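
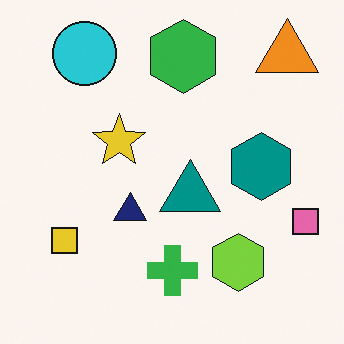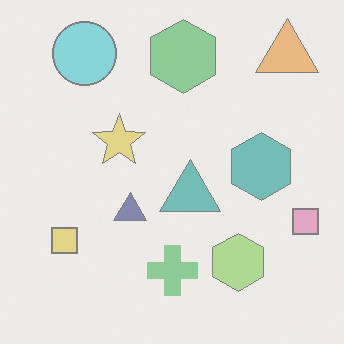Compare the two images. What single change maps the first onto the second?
The transformation is: washed out (contrast reduced).

Tones are pushed toward mid-grey across the whole image — a global contrast change.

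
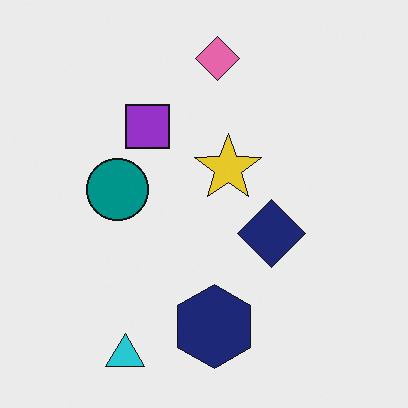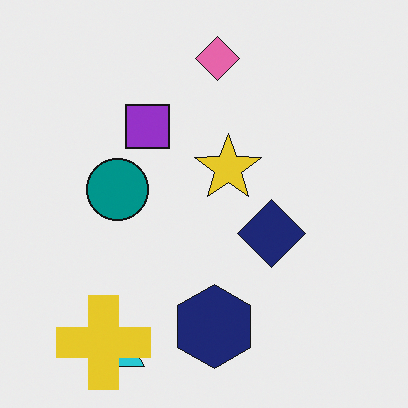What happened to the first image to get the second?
This is the original image overlaid with an additional yellow cross.

A yellow cross appears in the second image that is absent from the first.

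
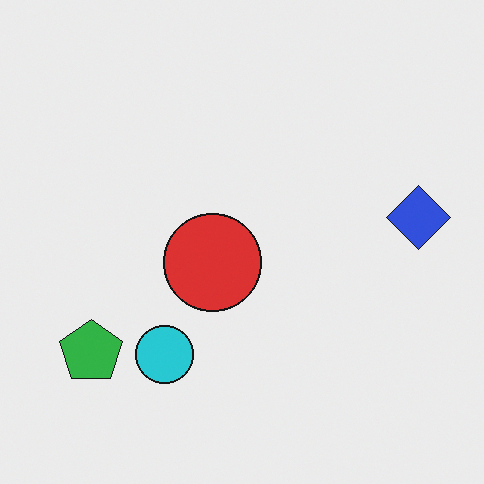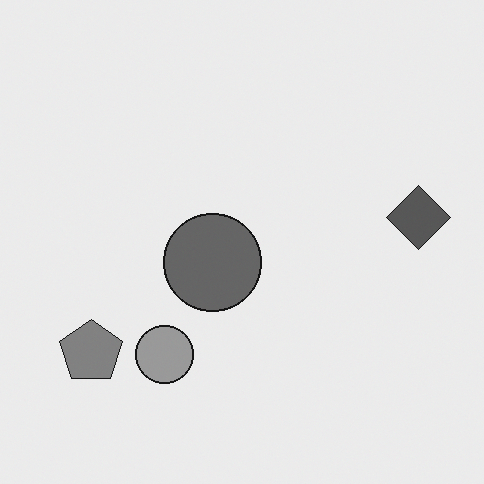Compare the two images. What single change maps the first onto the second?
The image was converted to grayscale.

All color is removed — every shape is now a shade of grey.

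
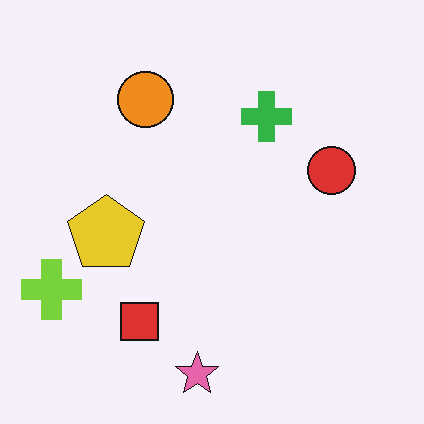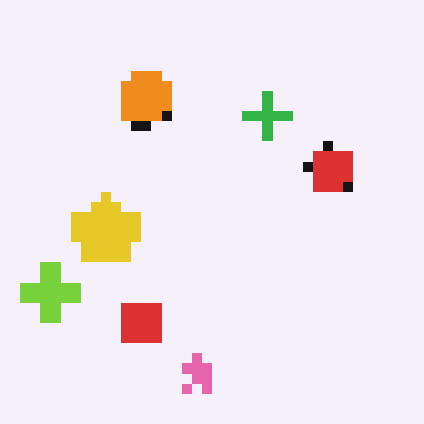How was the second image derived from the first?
The second image is the first coarsely pixelated.

Shapes are reduced to large square blocks; fine edges and outlines are lost — a downscale-then-upscale (mosaic) effect.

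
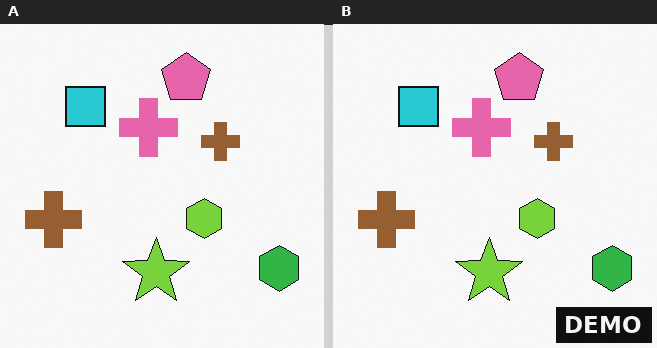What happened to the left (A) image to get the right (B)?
This is the original image watermarked with the text "DEMO" in the lower-right corner.

A dark label reading "DEMO" appears in the lower-right corner.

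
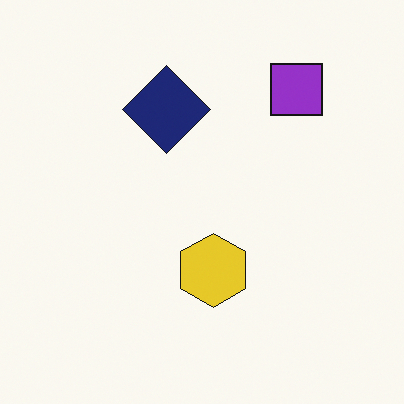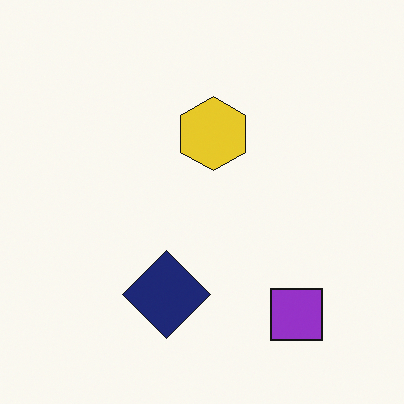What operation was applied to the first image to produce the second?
Flipped vertically (top ↔ bottom).

The purple square is in the top-right of the first image and the bottom-right of the second — shapes on opposite sides of the horizontal midline have swapped in a mirror flip.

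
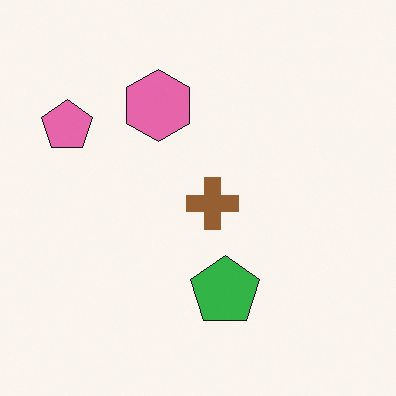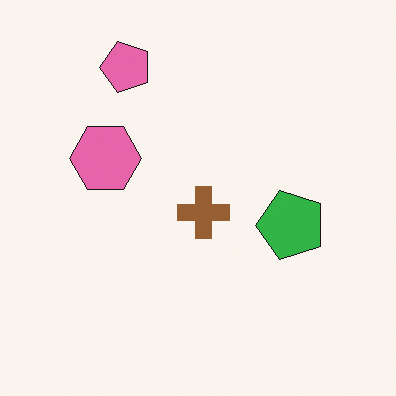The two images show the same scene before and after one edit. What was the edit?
The second image is the first transposed (reflected across the top-left ↔ bottom-right diagonal).

Shapes have swapped their row and column positions — what was in the top-right is now in the bottom-left — a diagonal reflection.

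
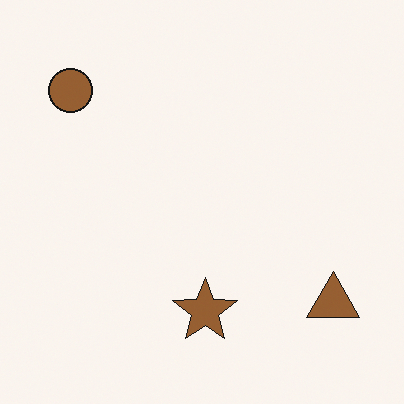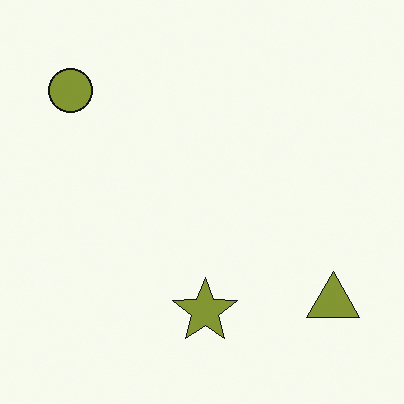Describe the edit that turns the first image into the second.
Hue-shifted slightly.

Every shape's color has rotated by the same amount around the hue wheel — a uniform hue shift.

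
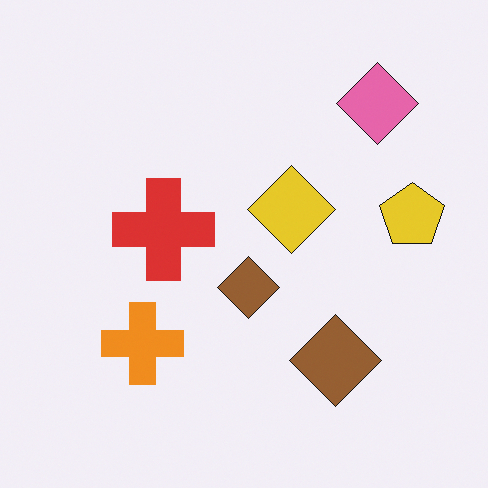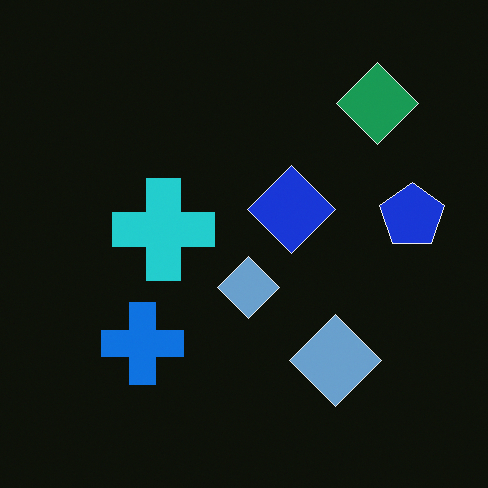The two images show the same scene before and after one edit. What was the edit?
The transformation is: color-inverted (negative).

The light background has become dark and every shape's color is its complement — a photographic negative.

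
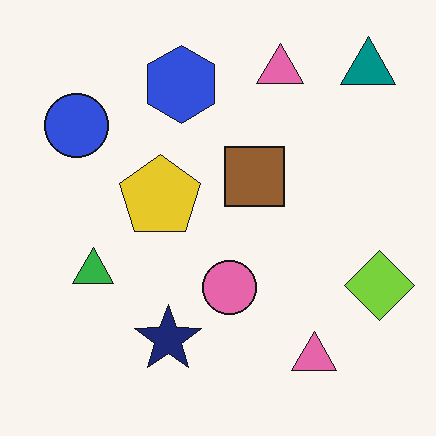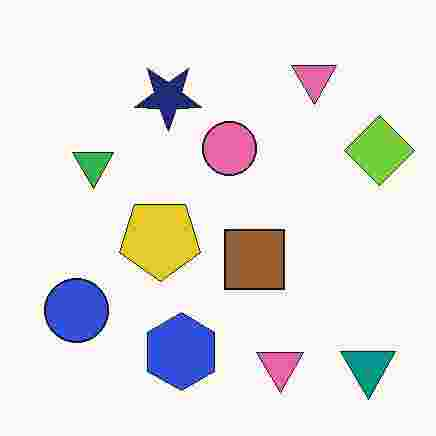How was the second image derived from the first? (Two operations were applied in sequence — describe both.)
It was flipped vertically (top ↔ bottom), then degraded with heavy JPEG compression.

The teal triangle is in the top-right of the first image and the bottom-right of the second — shapes on opposite sides of the horizontal midline have swapped in a mirror flip. Blocky 8×8 compression artifacts appear around shape edges and the flat background shows ringing — characteristic JPEG degradation.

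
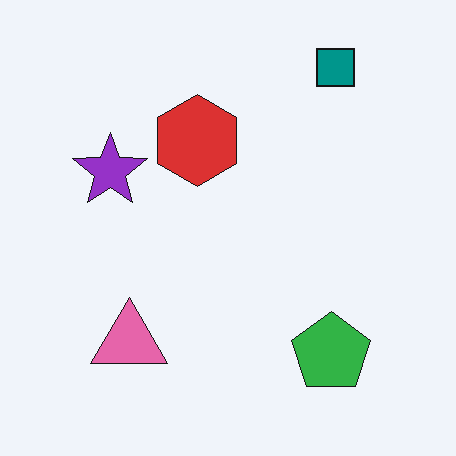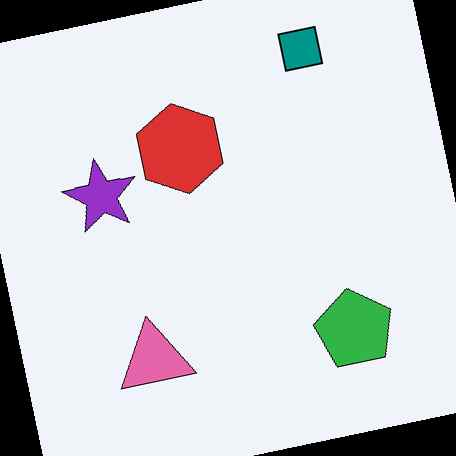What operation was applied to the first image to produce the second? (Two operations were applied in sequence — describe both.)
Rotated counter-clockwise by a slight angle, then given moderate JPEG compression.

Every shape is tilted by the same angle and the image corners show triangular fill wedges — a whole-image rotation by a non-right angle. Blocky 8×8 compression artifacts appear around shape edges and the flat background shows ringing — characteristic JPEG degradation.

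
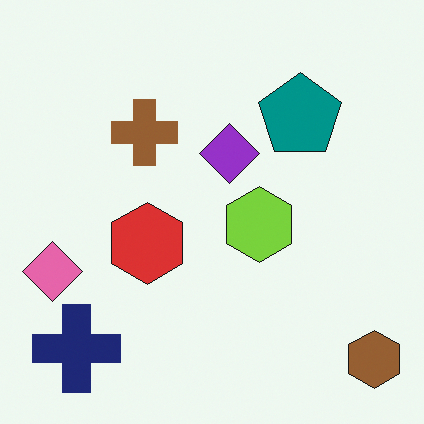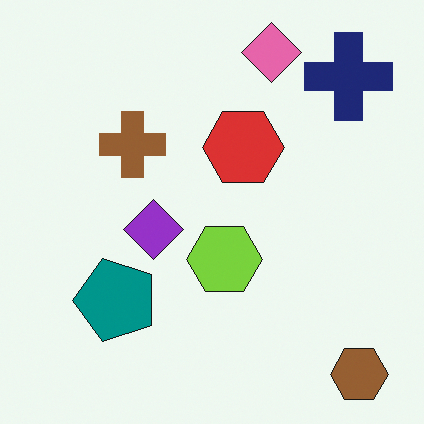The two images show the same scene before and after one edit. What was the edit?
The second image is the first transposed (reflected across the top-left ↔ bottom-right diagonal).

Shapes have swapped their row and column positions — what was in the top-right is now in the bottom-left — a diagonal reflection.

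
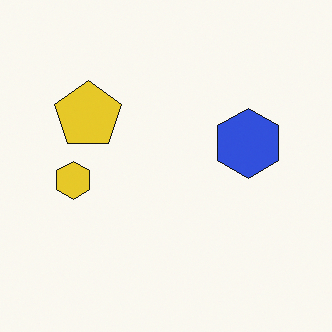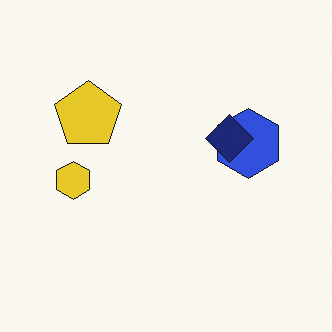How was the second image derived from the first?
Overlaid with an additional navy diamond.

A navy diamond appears in the second image that is absent from the first.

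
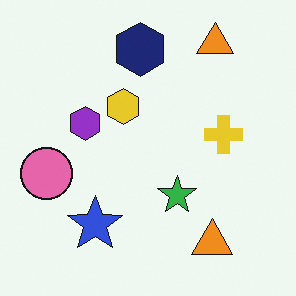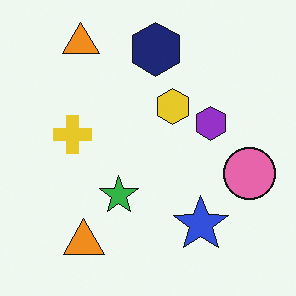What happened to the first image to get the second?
It was flipped horizontally (left ↔ right).

The pink circle is in the left of the first image and the right of the second — shapes on opposite sides of the vertical midline have swapped in a mirror flip.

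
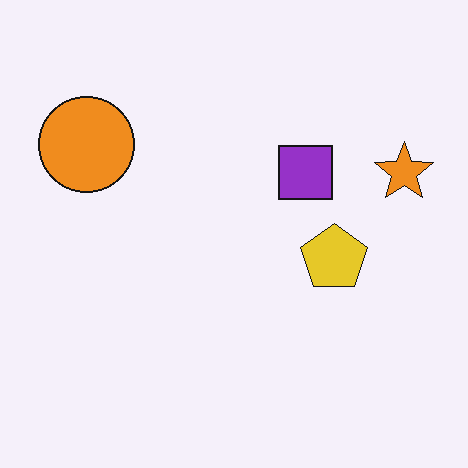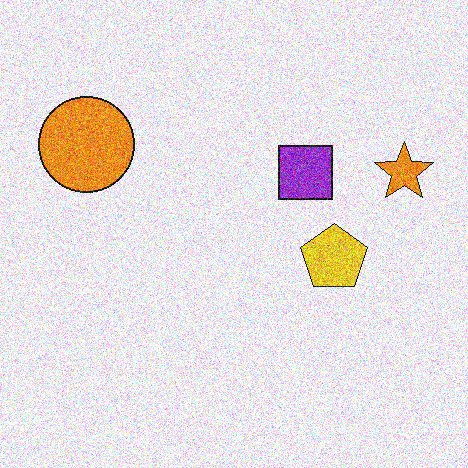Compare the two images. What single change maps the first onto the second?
Degraded with heavy additive noise.

Random speckle covers the whole image, including the flat background.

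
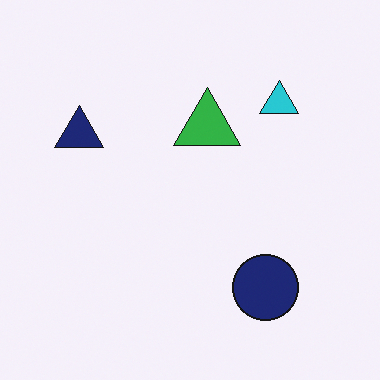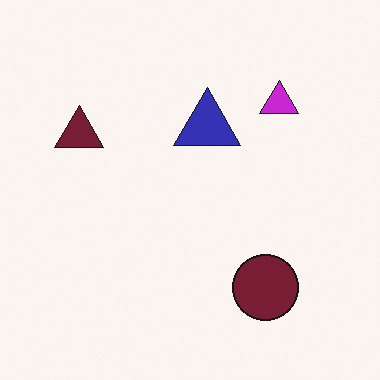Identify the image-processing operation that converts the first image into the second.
The transformation is: hue-shifted through roughly a third of the color wheel.

Every shape's color has rotated by the same amount around the hue wheel — a uniform hue shift.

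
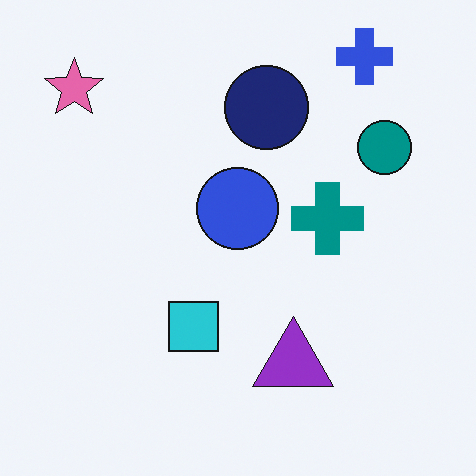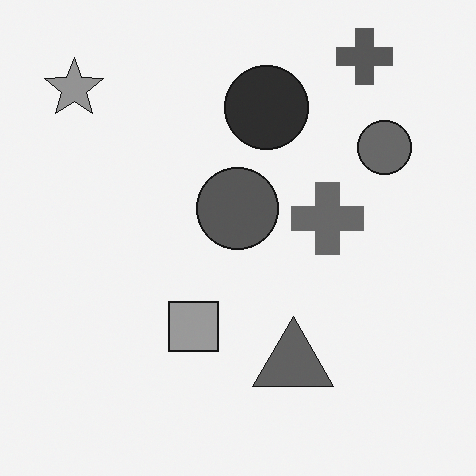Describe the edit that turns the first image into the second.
It was converted to grayscale.

All color is removed — every shape is now a shade of grey.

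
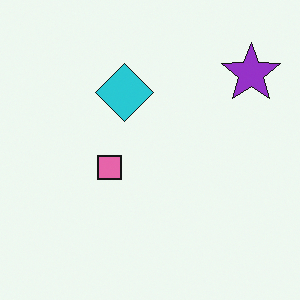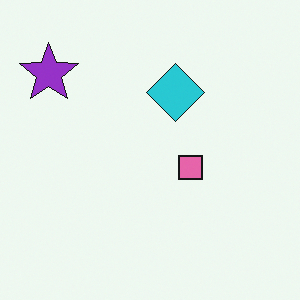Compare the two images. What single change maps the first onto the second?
This is the original image flipped horizontally (left ↔ right).

The purple star is in the top-right of the first image and the top-left of the second — shapes on opposite sides of the vertical midline have swapped in a mirror flip.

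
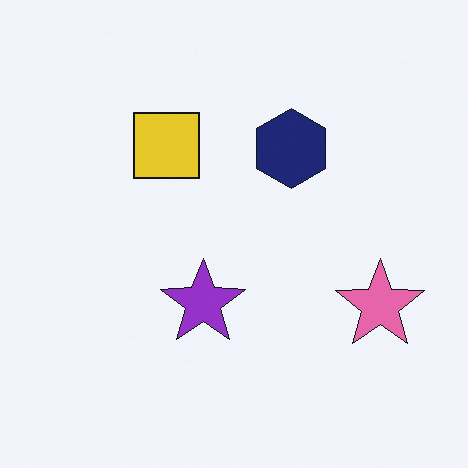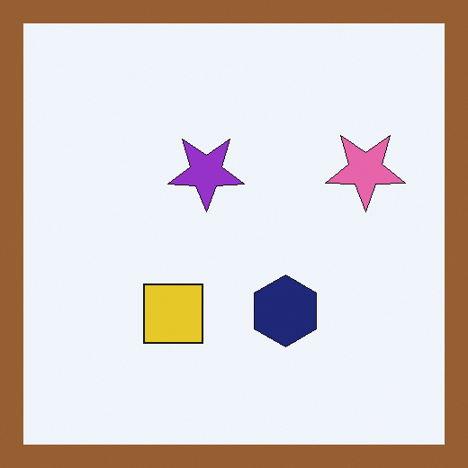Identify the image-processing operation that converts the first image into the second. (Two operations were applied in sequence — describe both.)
This is the original image flipped vertically (top ↔ bottom), then framed with a brown border.

The yellow square is in the top of the first image and the bottom of the second — shapes on opposite sides of the horizontal midline have swapped in a mirror flip. A solid brown frame runs around the edge of the second image, with the content slightly shrunk inside it.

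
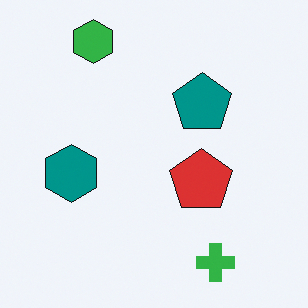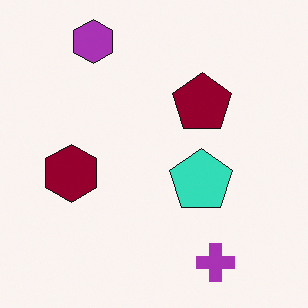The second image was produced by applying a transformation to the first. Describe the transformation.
This is the original image hue-shifted by a large amount.

Every shape's color has rotated by the same amount around the hue wheel — a uniform hue shift.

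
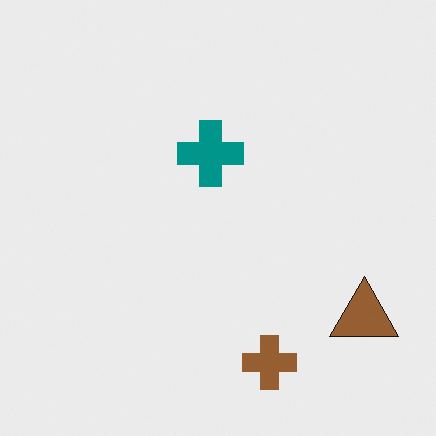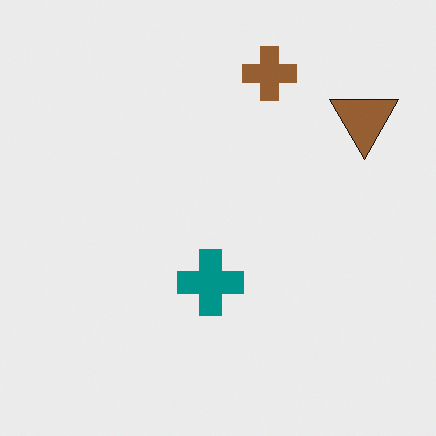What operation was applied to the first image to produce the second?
This is the original image flipped vertically (top ↔ bottom).

The brown cross is in the bottom of the first image and the top of the second — shapes on opposite sides of the horizontal midline have swapped in a mirror flip.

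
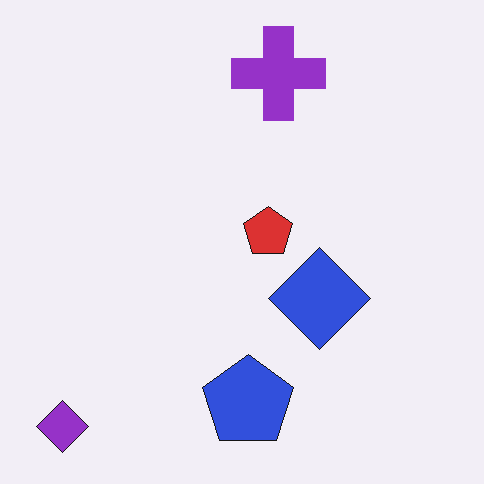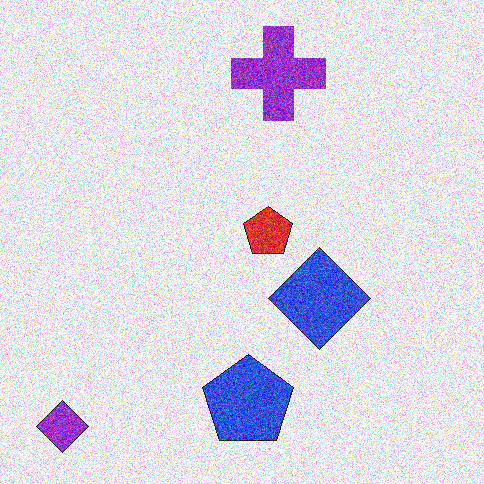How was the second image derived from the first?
The transformation is: degraded with strong gaussian noise.

Random speckle covers the whole image, including the flat background.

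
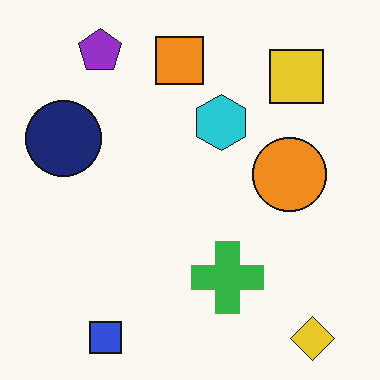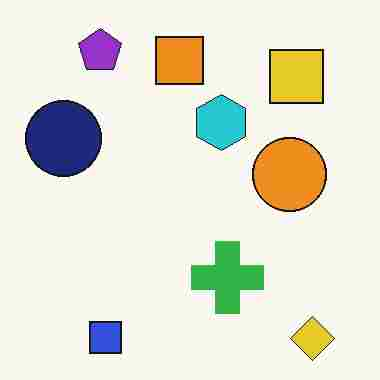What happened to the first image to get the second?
The second image is the first heavily JPEG-compressed with obvious blocking artifacts.

Blocky 8×8 compression artifacts appear around shape edges and the flat background shows ringing — characteristic JPEG degradation.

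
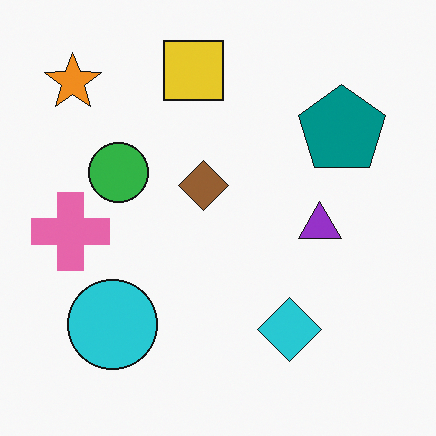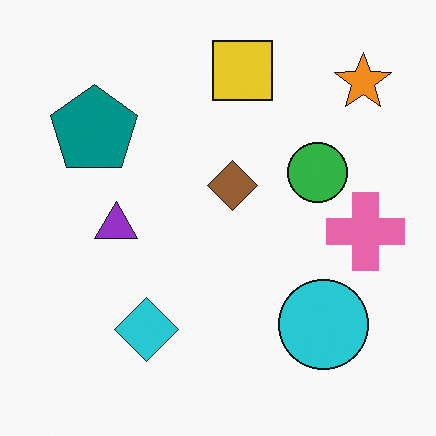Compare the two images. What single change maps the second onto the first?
This is the original image flipped horizontally (left ↔ right).

The pink cross is in the right of the second image and the left of the first — shapes on opposite sides of the vertical midline have swapped in a mirror flip.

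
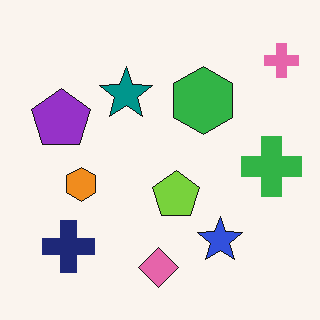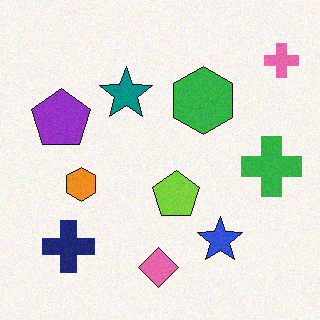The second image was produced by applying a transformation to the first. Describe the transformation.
The image was degraded with a light layer of grain.

Random speckle covers the whole image, including the flat background.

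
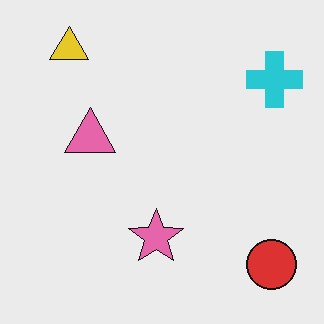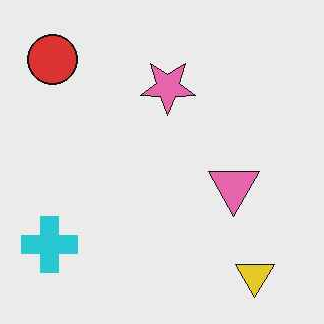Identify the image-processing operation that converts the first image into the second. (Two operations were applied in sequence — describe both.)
JPEG-compressed with visible artifacts, then rotated 180°.

Blocky 8×8 compression artifacts appear around shape edges and the flat background shows ringing — characteristic JPEG degradation. The red circle sits in the bottom-right of the first image and the top-left of the second — consistent with a whole-image 180° rotation.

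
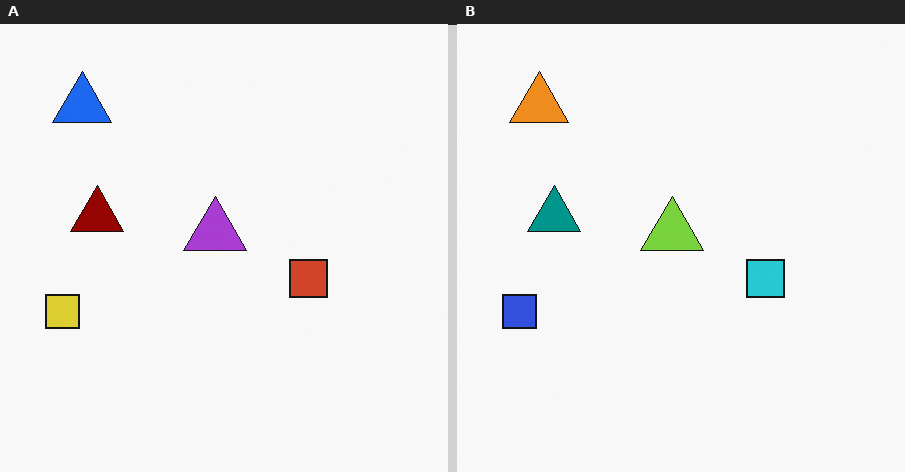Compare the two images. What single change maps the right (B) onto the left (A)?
The left (A) image is the right (B) hue-shifted by a large amount.

Every shape's color has rotated by the same amount around the hue wheel — a uniform hue shift.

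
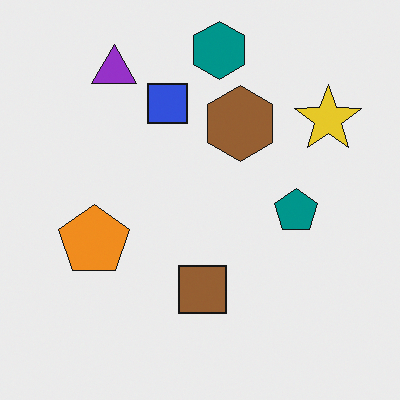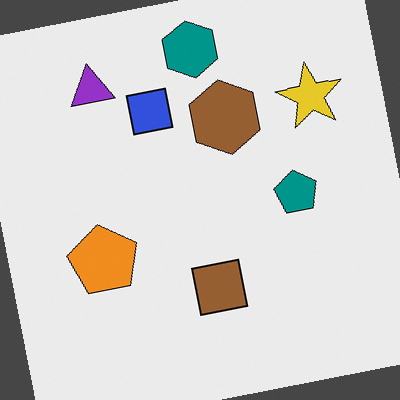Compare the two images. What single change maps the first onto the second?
The image was rotated counter-clockwise by a small amount.

Every shape is tilted by the same angle and the image corners show triangular fill wedges — a whole-image rotation by a non-right angle.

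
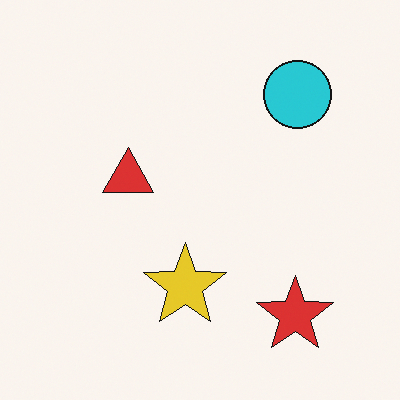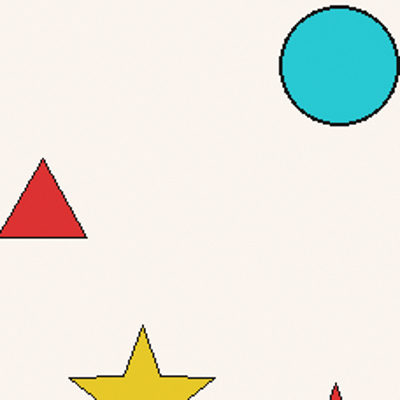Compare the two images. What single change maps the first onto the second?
This is the original image cropped to a noticeably smaller region and rescaled.

The visible shapes are larger and the field of view is narrower; shapes near the original edges may be partly or wholly outside the frame — a crop-and-rescale.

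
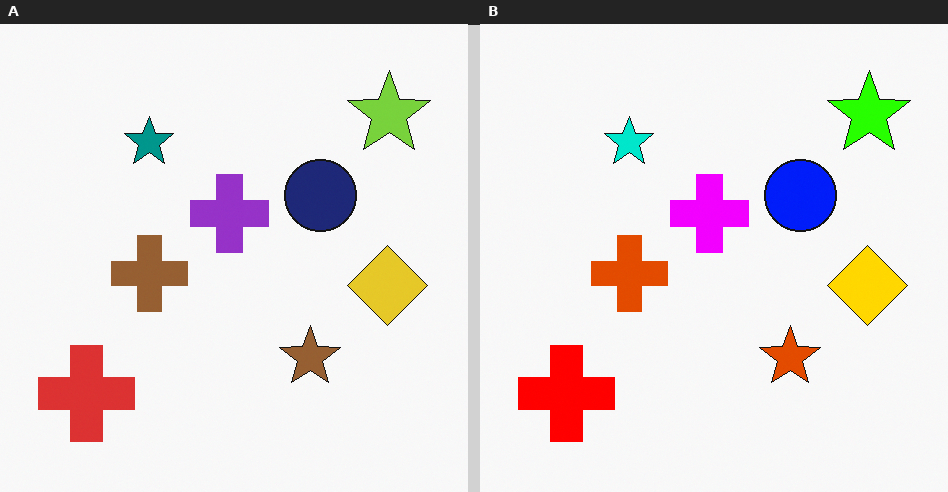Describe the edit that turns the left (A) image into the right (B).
The right (B) image is the left (A) heavily oversaturated.

All colors are more vivid — a global saturation change.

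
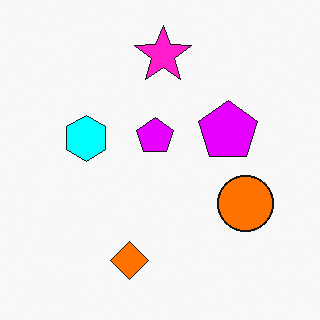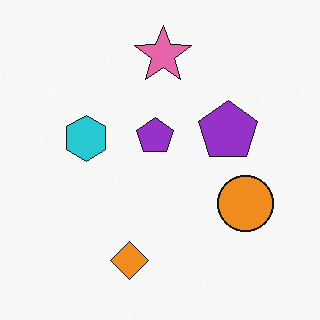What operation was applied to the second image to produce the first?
Made much more vivid (saturation change).

All colors are more vivid — a global saturation change.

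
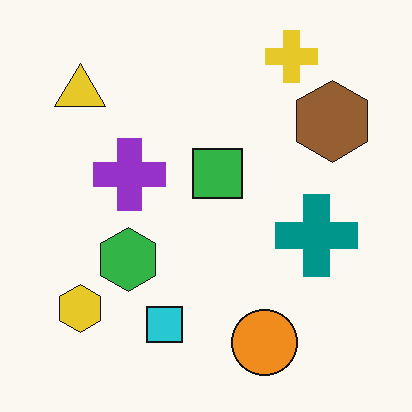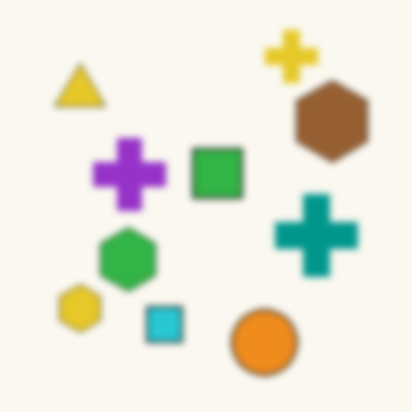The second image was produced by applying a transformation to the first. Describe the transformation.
The transformation is: moderately blurred.

Shape edges and outlines are uniformly softened across the whole image.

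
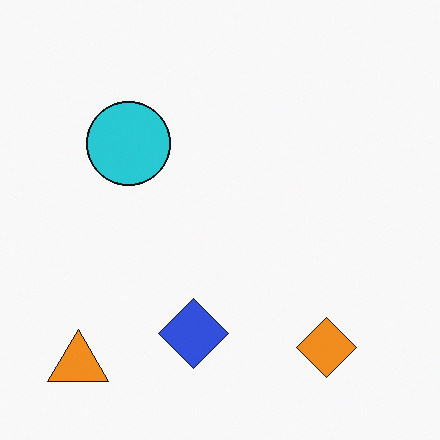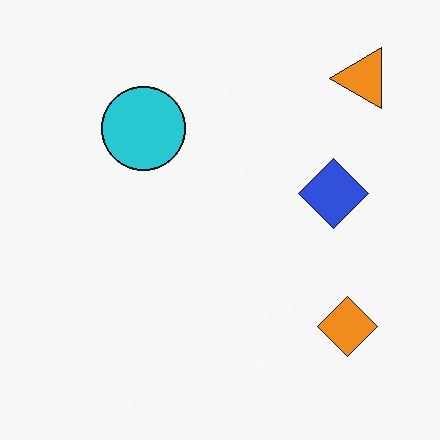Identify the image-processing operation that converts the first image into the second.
It was transposed (reflected across the top-left ↔ bottom-right diagonal).

Shapes have swapped their row and column positions — what was in the top-right is now in the bottom-left — a diagonal reflection.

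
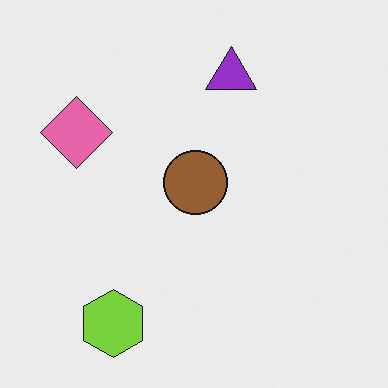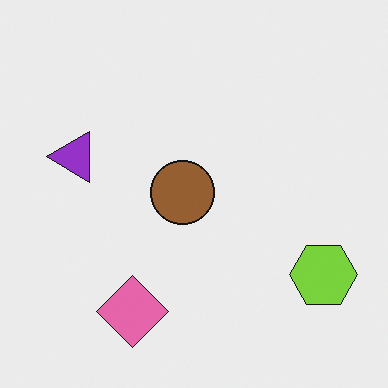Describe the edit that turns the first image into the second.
The second image is the first rotated 90° counter-clockwise.

The lime hexagon sits in the bottom-left of the first image and the bottom-right of the second — consistent with a whole-image 90° counter-clockwise rotation.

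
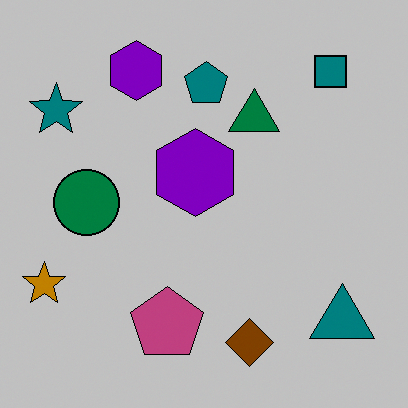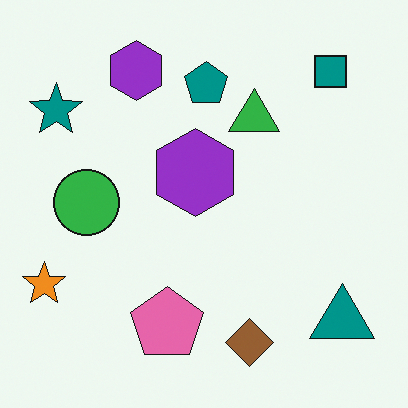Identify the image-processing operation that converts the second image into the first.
It was heavily posterized to just a handful of flat colors.

Each flat color has snapped to a coarser quantized level — most visibly, the near-white background has dropped to a flat grey.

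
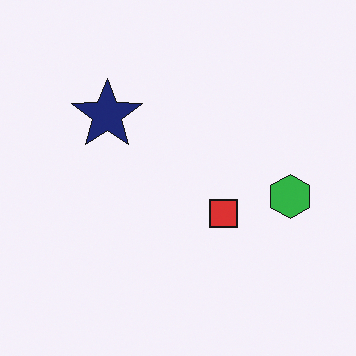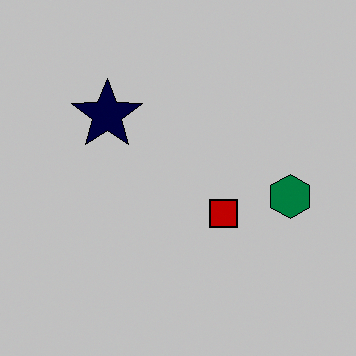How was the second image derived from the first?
The second image is the first aggressively posterized.

Each flat color has snapped to a coarser quantized level — most visibly, the near-white background has dropped to a flat grey.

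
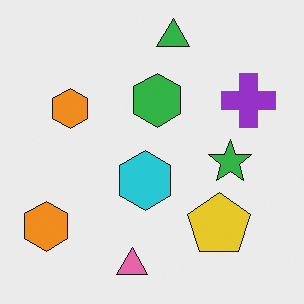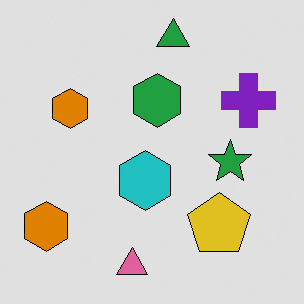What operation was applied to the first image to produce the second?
The second image is the first moderately posterized.

Each flat color has snapped to a coarser quantized level — most visibly, the near-white background has dropped to a flat grey.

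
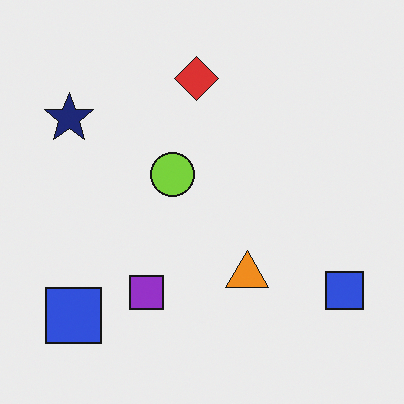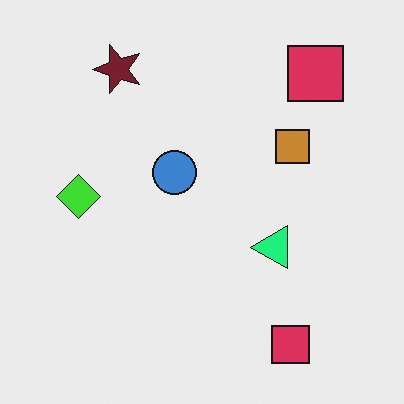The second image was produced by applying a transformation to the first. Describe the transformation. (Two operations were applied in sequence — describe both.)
The second image is the first transposed (reflected across the top-left ↔ bottom-right diagonal), then hue-shifted noticeably.

Shapes have swapped their row and column positions — what was in the top-right is now in the bottom-left — a diagonal reflection. Every shape's color has rotated by the same amount around the hue wheel — a uniform hue shift.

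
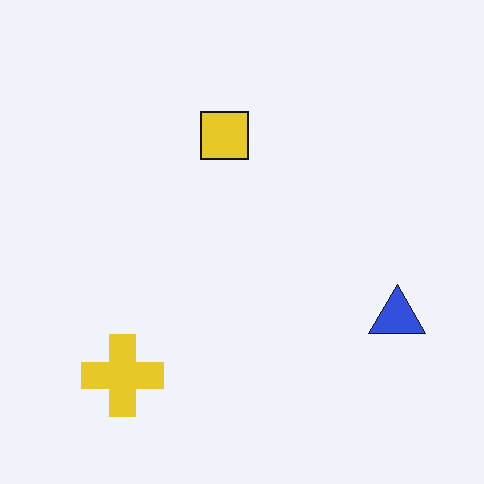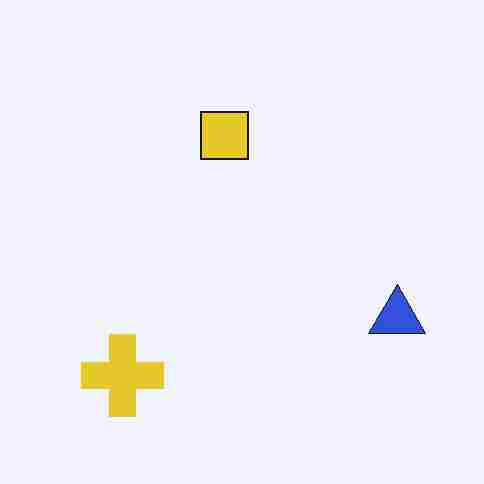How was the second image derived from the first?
The second image is the first degraded with heavy JPEG compression.

Blocky 8×8 compression artifacts appear around shape edges and the flat background shows ringing — characteristic JPEG degradation.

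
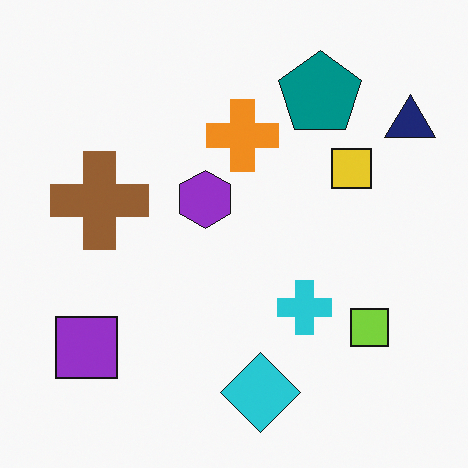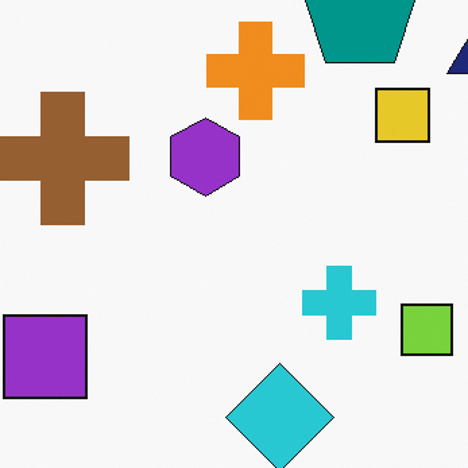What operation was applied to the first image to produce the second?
The second image is the first cropped slightly and scaled back up.

The visible shapes are larger and the field of view is narrower; shapes near the original edges may be partly or wholly outside the frame — a crop-and-rescale.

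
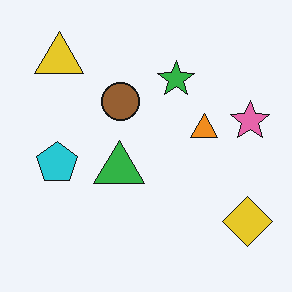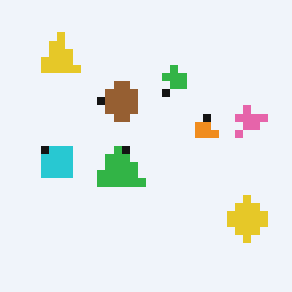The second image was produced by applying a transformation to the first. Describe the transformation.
Pixelated into visible square blocks.

Shapes are reduced to large square blocks; fine edges and outlines are lost — a downscale-then-upscale (mosaic) effect.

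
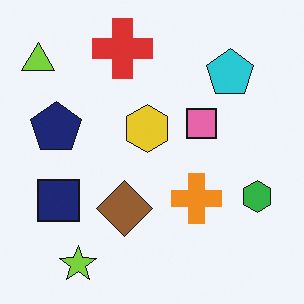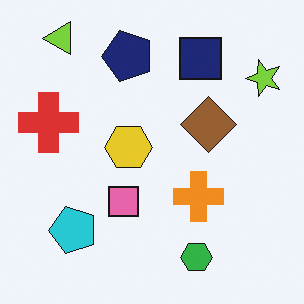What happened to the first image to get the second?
It was transposed (reflected across the top-left ↔ bottom-right diagonal).

Shapes have swapped their row and column positions — what was in the top-right is now in the bottom-left — a diagonal reflection.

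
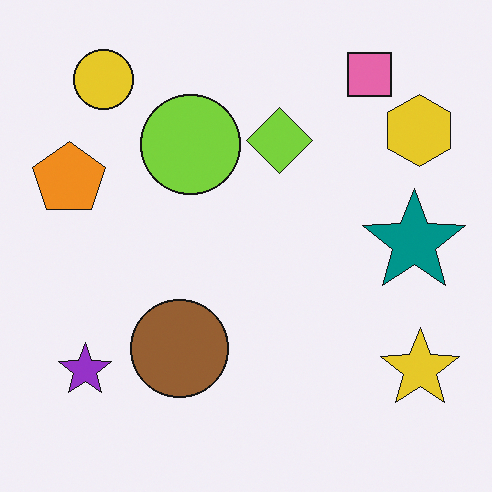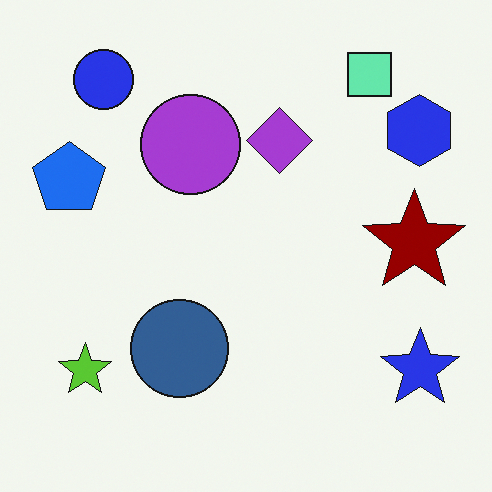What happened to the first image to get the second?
The second image is the first hue-shifted by a large amount.

Every shape's color has rotated by the same amount around the hue wheel — a uniform hue shift.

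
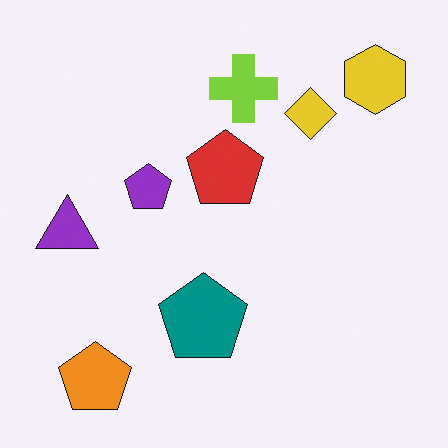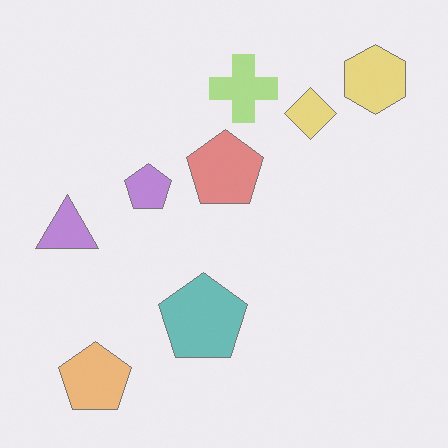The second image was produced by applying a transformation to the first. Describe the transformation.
The second image is the first washed out (contrast reduced).

Tones are pushed toward mid-grey across the whole image — a global contrast change.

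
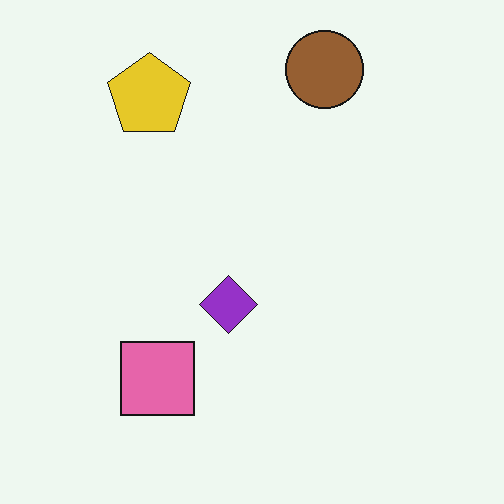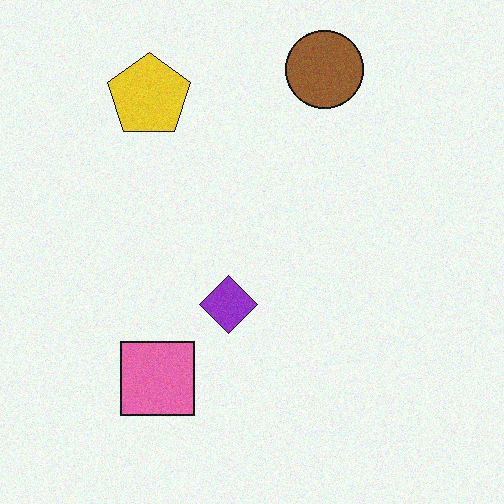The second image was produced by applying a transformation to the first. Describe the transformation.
This is the original image degraded with a light layer of grain.

Random speckle covers the whole image, including the flat background.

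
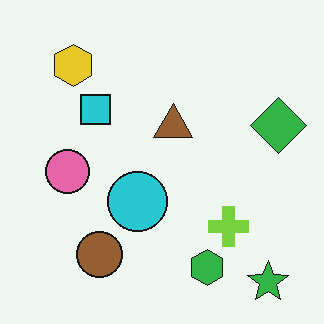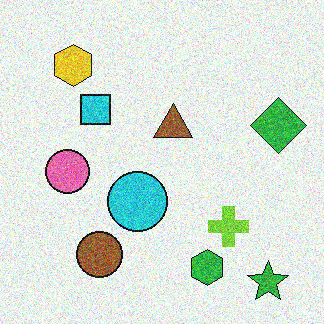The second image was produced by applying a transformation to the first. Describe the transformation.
This is the original image degraded with strong gaussian noise.

Random speckle covers the whole image, including the flat background.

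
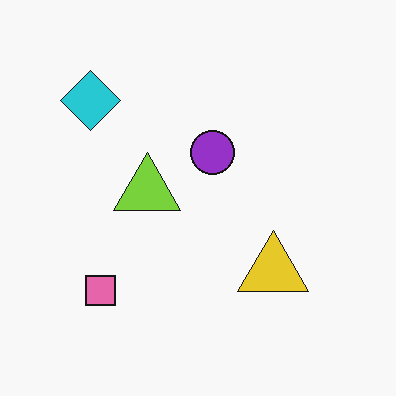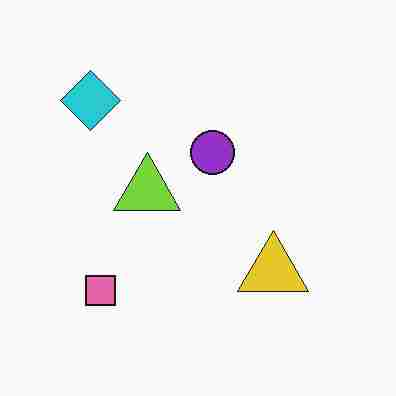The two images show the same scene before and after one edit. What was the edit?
The image was heavily JPEG-compressed with obvious blocking artifacts.

Blocky 8×8 compression artifacts appear around shape edges and the flat background shows ringing — characteristic JPEG degradation.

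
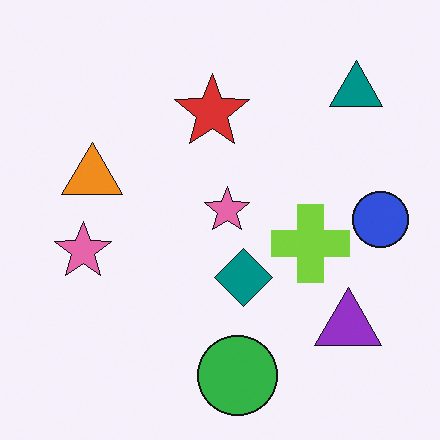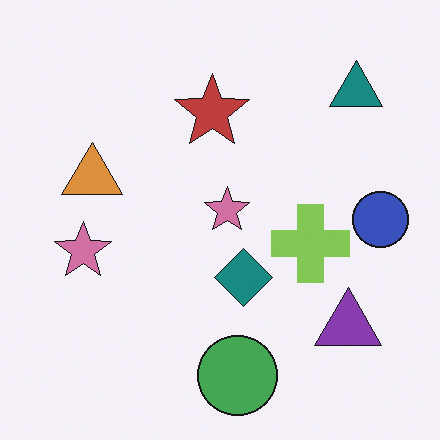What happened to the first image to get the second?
The transformation is: slightly desaturated.

All colors are more muted and greyish — a global saturation change.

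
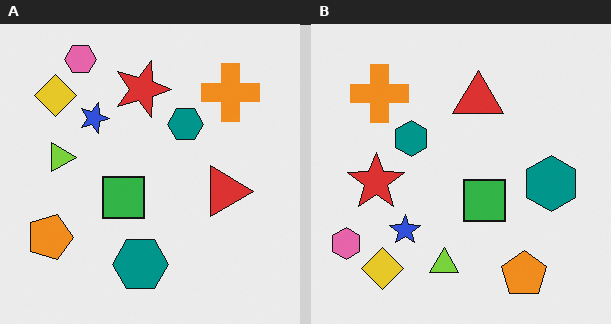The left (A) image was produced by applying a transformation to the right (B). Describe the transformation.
It was rotated 90° clockwise.

The pink hexagon sits in the bottom-left of the right (B) image and the top-left of the left (A) — consistent with a whole-image 90° clockwise rotation.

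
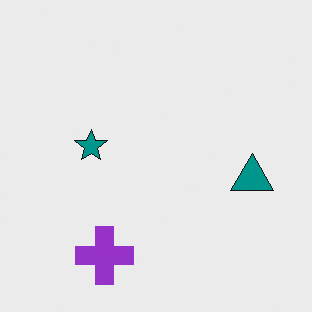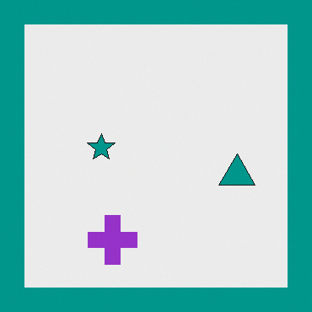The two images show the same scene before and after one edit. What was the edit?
Framed with a teal border.

A solid teal frame runs around the edge of the second image, with the content slightly shrunk inside it.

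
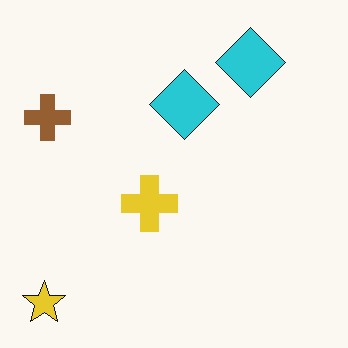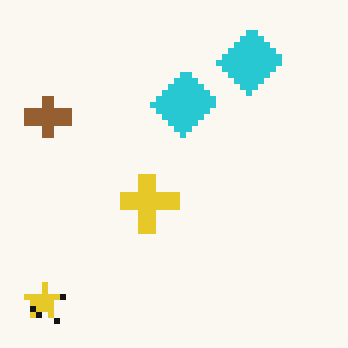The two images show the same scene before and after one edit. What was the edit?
It was pixelated into visible square blocks.

Shapes are reduced to large square blocks; fine edges and outlines are lost — a downscale-then-upscale (mosaic) effect.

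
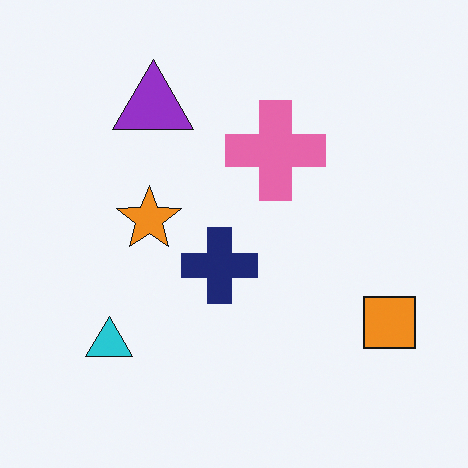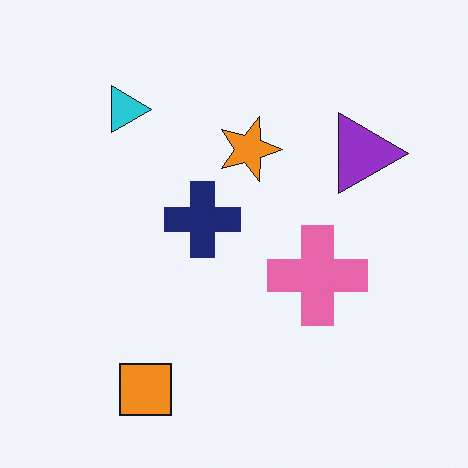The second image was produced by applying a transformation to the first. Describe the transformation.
The image was rotated 90° clockwise.

The orange square sits in the bottom-right of the first image and the bottom-left of the second — consistent with a whole-image 90° clockwise rotation.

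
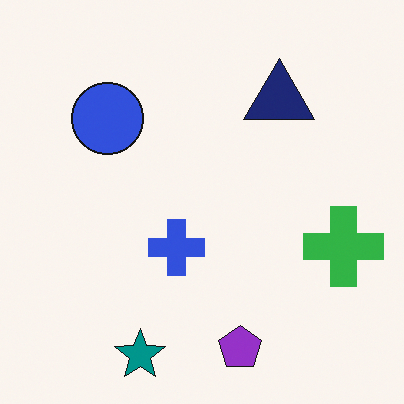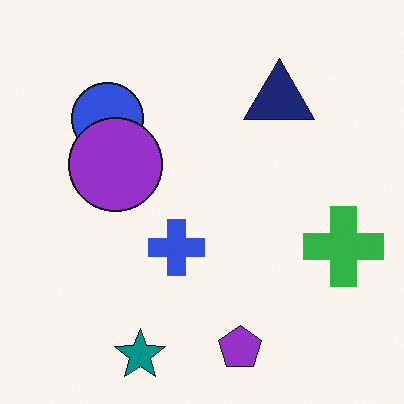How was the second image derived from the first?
The second image is the first overlaid with an additional purple circle.

A purple circle appears in the second image that is absent from the first.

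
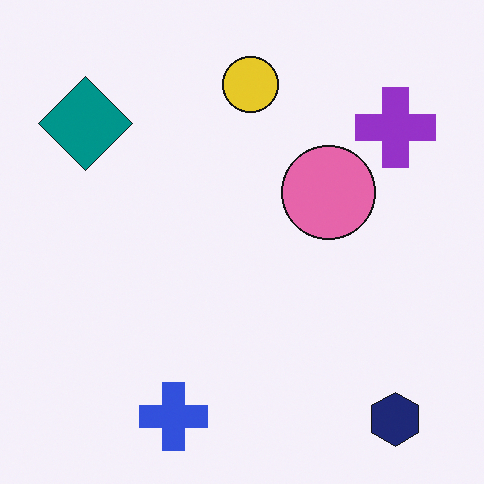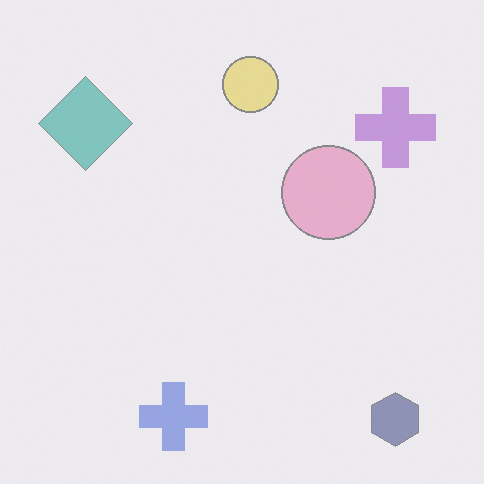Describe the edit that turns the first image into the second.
The transformation is: given much lower contrast.

Tones are pushed toward mid-grey across the whole image — a global contrast change.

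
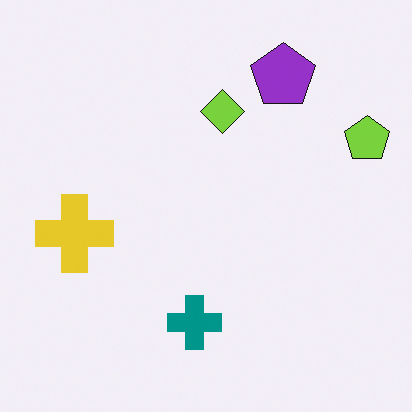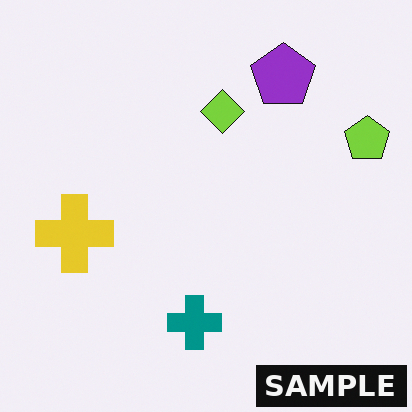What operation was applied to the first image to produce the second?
It was watermarked with the text "SAMPLE" in the lower-right corner.

A dark label reading "SAMPLE" appears in the lower-right corner.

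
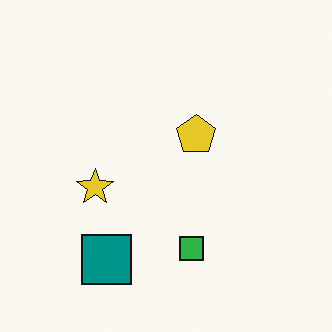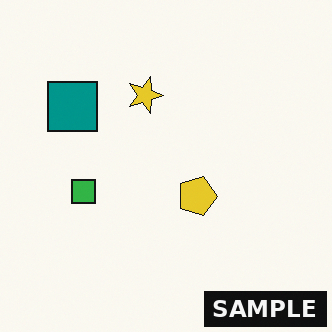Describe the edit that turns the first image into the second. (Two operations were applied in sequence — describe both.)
This is the original image rotated 90° clockwise, then watermarked with the text "SAMPLE" in the lower-right corner.

The teal square sits in the bottom-left of the first image and the top-left of the second — consistent with a whole-image 90° clockwise rotation. A dark label reading "SAMPLE" appears in the lower-right corner.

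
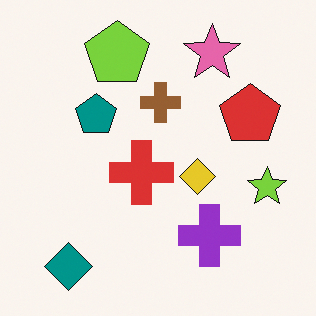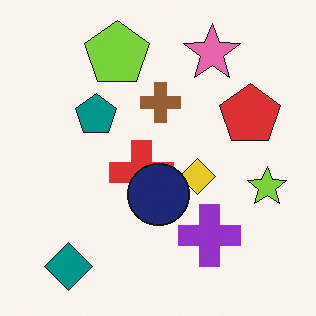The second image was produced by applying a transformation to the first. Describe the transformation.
The second image is the first overlaid with an additional navy circle.

A navy circle appears in the second image that is absent from the first.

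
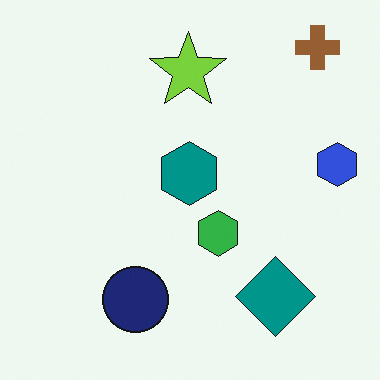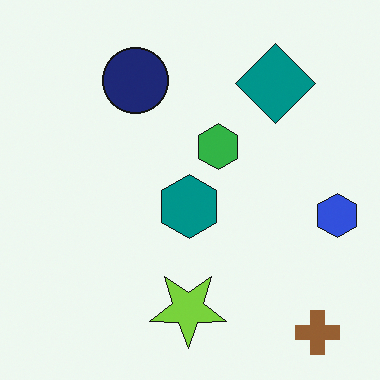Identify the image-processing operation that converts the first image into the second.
The transformation is: flipped vertically (top ↔ bottom).

The brown cross is in the top-right of the first image and the bottom-right of the second — shapes on opposite sides of the horizontal midline have swapped in a mirror flip.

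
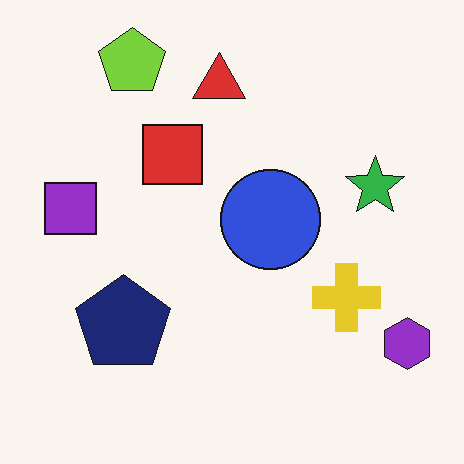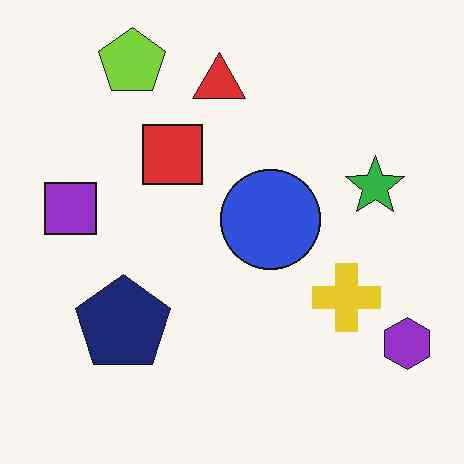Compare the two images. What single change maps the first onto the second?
The image was given moderate JPEG compression.

Blocky 8×8 compression artifacts appear around shape edges and the flat background shows ringing — characteristic JPEG degradation.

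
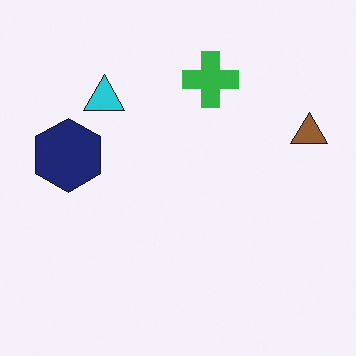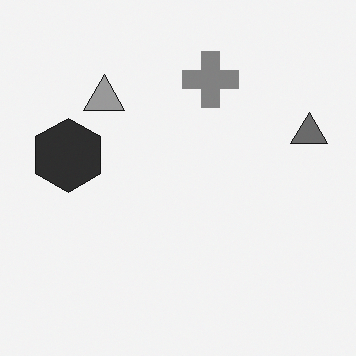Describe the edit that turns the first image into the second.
The image was converted to grayscale.

All color is removed — every shape is now a shade of grey.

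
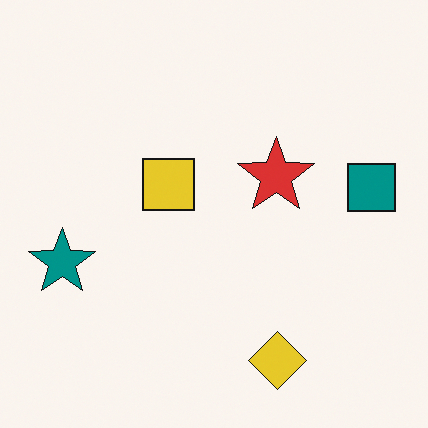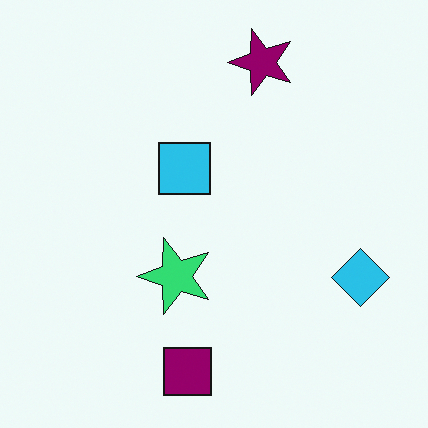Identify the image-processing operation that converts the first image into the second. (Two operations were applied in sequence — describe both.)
Hue-shifted noticeably, then transposed (reflected across the top-left ↔ bottom-right diagonal).

Every shape's color has rotated by the same amount around the hue wheel — a uniform hue shift. Shapes have swapped their row and column positions — what was in the top-right is now in the bottom-left — a diagonal reflection.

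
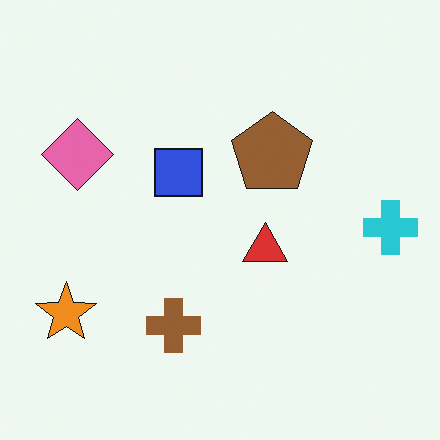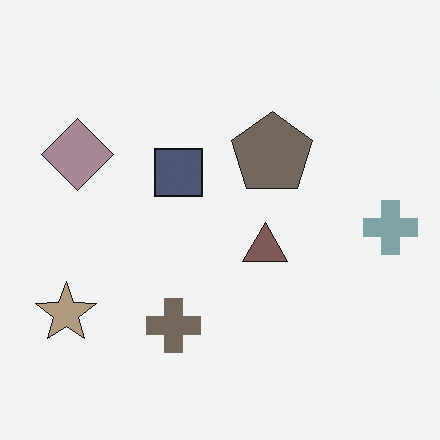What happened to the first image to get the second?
The image was heavily desaturated.

All colors are more muted and greyish — a global saturation change.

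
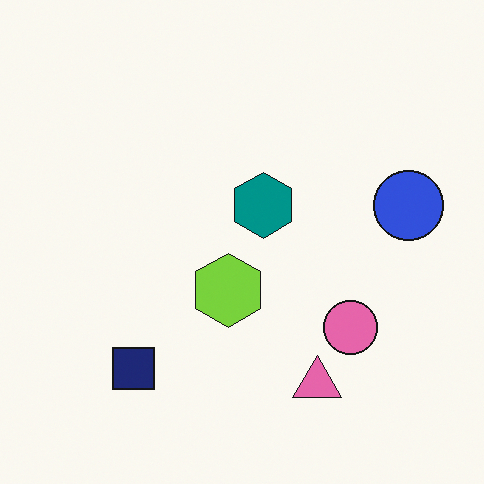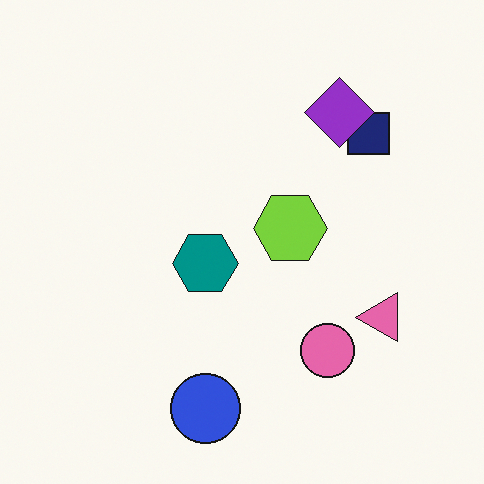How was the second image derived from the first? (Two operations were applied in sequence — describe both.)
This is the original image transposed (reflected across the top-left ↔ bottom-right diagonal), then overlaid with an additional purple diamond.

Shapes have swapped their row and column positions — what was in the top-right is now in the bottom-left — a diagonal reflection. A purple diamond appears in the second image that is absent from the first.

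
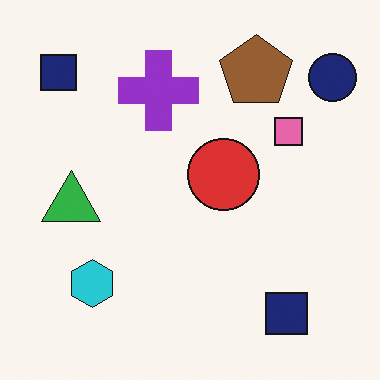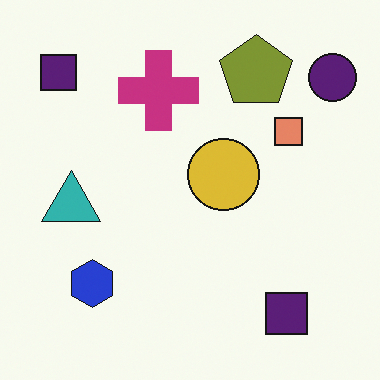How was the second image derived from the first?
The second image is the first hue-shifted by a small amount.

Every shape's color has rotated by the same amount around the hue wheel — a uniform hue shift.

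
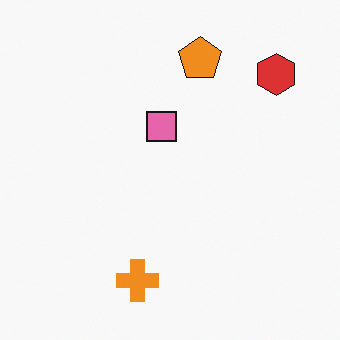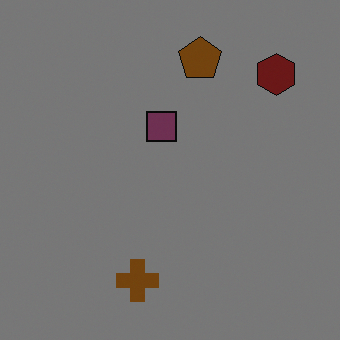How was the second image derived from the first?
The transformation is: substantially darkened.

Every pixel — background and shapes alike — is uniformly darkened.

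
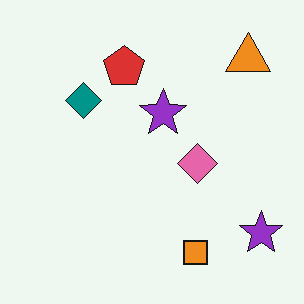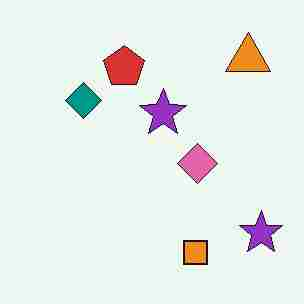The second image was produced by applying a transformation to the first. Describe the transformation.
The image was degraded with heavy JPEG compression.

Blocky 8×8 compression artifacts appear around shape edges and the flat background shows ringing — characteristic JPEG degradation.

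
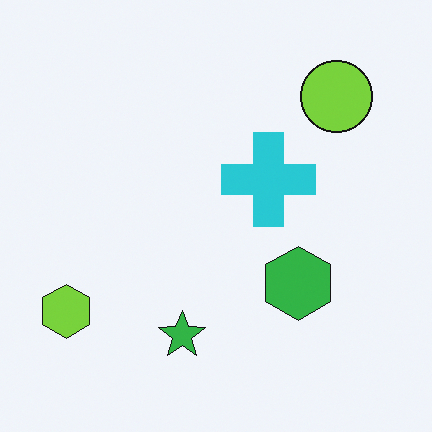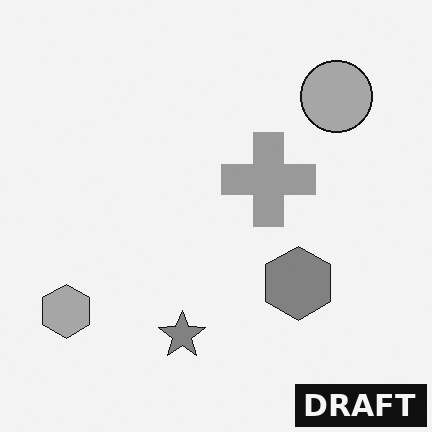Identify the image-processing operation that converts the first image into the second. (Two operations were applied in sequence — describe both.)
The second image is the first converted to grayscale, then watermarked with the text "DRAFT" in the lower-right corner.

All color is removed — every shape is now a shade of grey. A dark label reading "DRAFT" appears in the lower-right corner.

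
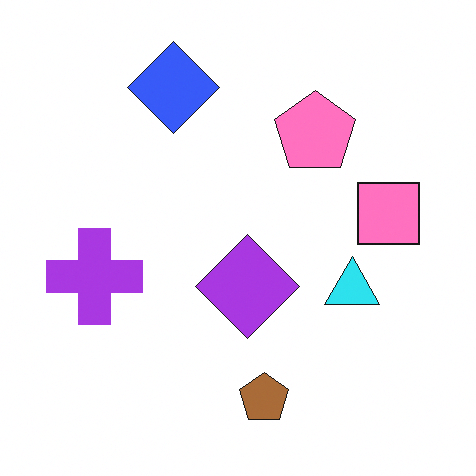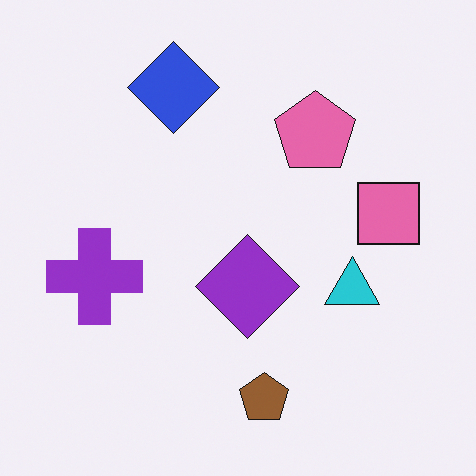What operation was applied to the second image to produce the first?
The transformation is: slightly brightened.

Every pixel — background and shapes alike — is uniformly brightened.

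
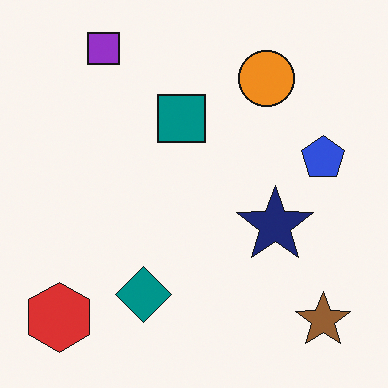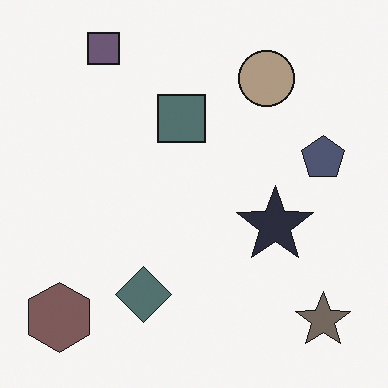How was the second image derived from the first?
The second image is the first heavily desaturated.

All colors are more muted and greyish — a global saturation change.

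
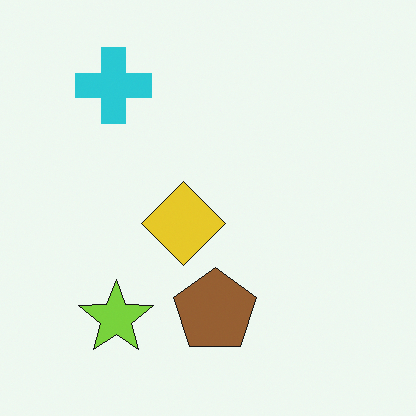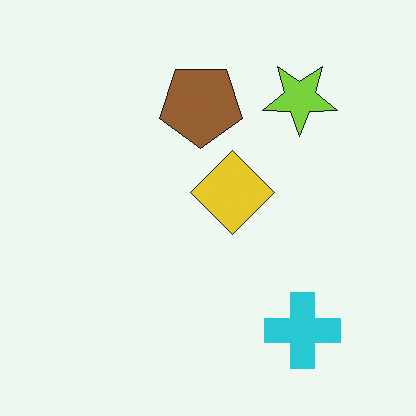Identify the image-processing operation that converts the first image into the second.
The transformation is: rotated 180°.

The cyan cross sits in the top-left of the first image and the bottom-right of the second — consistent with a whole-image 180° rotation.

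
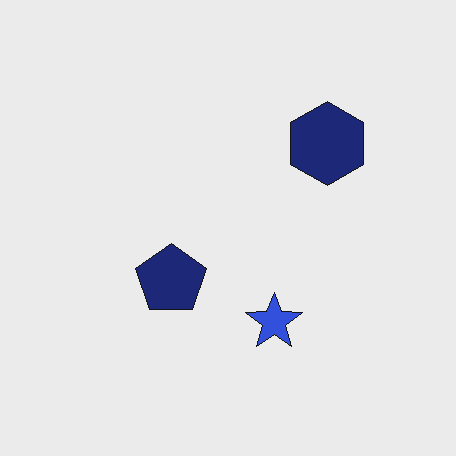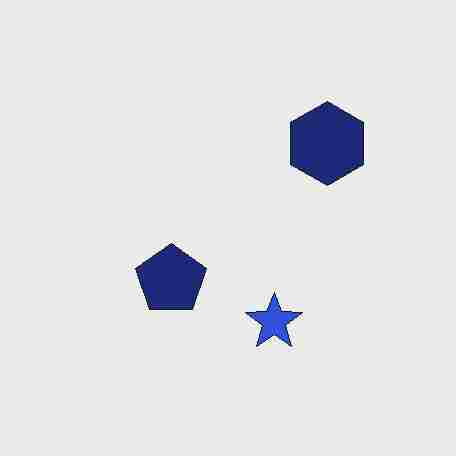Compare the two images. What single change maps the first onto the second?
Heavily JPEG-compressed with obvious blocking artifacts.

Blocky 8×8 compression artifacts appear around shape edges and the flat background shows ringing — characteristic JPEG degradation.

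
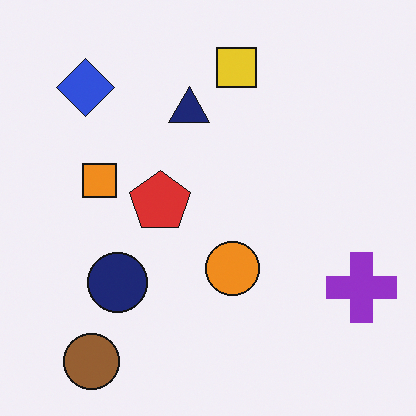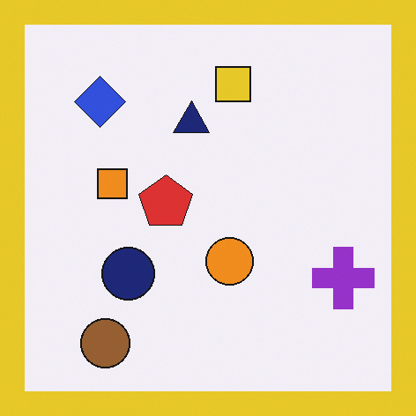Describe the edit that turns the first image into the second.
The image was framed with a yellow border.

A solid yellow frame runs around the edge of the second image, with the content slightly shrunk inside it.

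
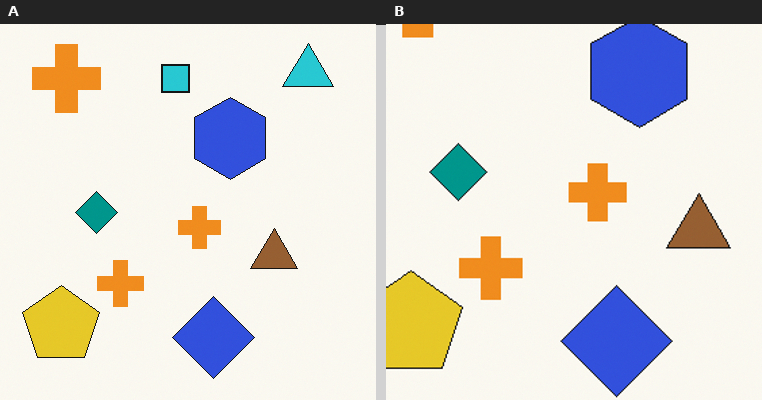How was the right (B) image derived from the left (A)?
The transformation is: cropped slightly and scaled back up.

The visible shapes are larger and the field of view is narrower; shapes near the original edges may be partly or wholly outside the frame — a crop-and-rescale.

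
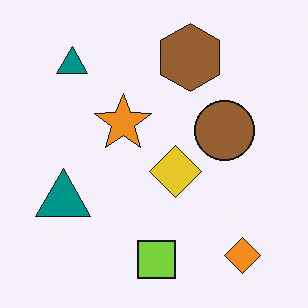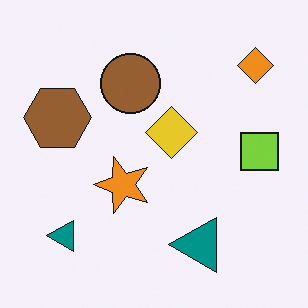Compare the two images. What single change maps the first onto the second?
Rotated 90° counter-clockwise.

The orange diamond sits in the bottom-right of the first image and the top-right of the second — consistent with a whole-image 90° counter-clockwise rotation.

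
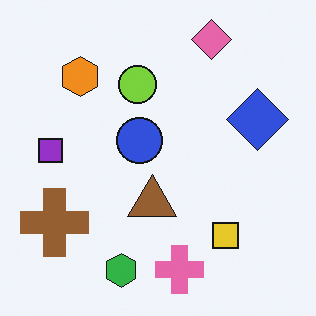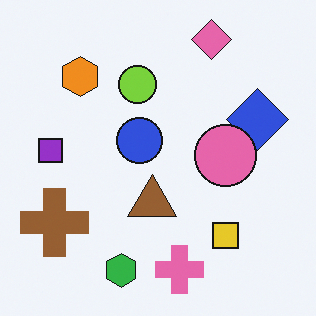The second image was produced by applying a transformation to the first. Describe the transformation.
The second image is the first overlaid with an additional pink circle.

A pink circle appears in the second image that is absent from the first.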